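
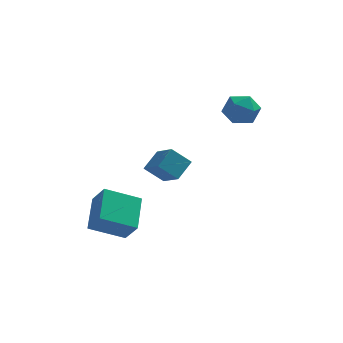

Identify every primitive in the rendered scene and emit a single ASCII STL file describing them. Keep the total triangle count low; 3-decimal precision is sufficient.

solid 
facet normal -0.466 0.462 -0.755
outer loop
vertex -3.221 -1.864 -1.778
vertex -3.163 -0.382 -0.907
vertex -1.78 -1.521 -2.458
endloop
endfacet
facet normal -0.034 -0.862 -0.506
outer loop
vertex -1.257 -2.038 -1.613
vertex -3.221 -1.864 -1.778
vertex -1.78 -1.521 -2.458
endloop
endfacet
facet normal -0.466 0.461 -0.755
outer loop
vertex -1.78 -1.521 -2.458
vertex -3.163 -0.382 -0.907
vertex -1.722 -0.039 -1.588
endloop
endfacet
facet normal 0.884 0.211 -0.418
outer loop
vertex -1.722 -0.039 -1.588
vertex -1.257 -2.038 -1.613
vertex -1.78 -1.521 -2.458
endloop
endfacet
facet normal -0.884 -0.211 0.418
outer loop
vertex -3.221 -1.864 -1.778
vertex -2.64 -0.899 -0.062
vertex -3.163 -0.382 -0.907
endloop
endfacet
facet normal -0.034 -0.862 -0.506
outer loop
vertex -2.698 -2.381 -0.932
vertex -3.221 -1.864 -1.778
vertex -1.257 -2.038 -1.613
endloop
endfacet
facet normal -0.884 -0.211 0.418
outer loop
vertex -2.698 -2.381 -0.932
vertex -2.64 -0.899 -0.062
vertex -3.221 -1.864 -1.778
endloop
endfacet
facet normal 0.034 0.862 0.506
outer loop
vertex -3.163 -0.382 -0.907
vertex -2.64 -0.899 -0.062
vertex -1.722 -0.039 -1.588
endloop
endfacet
facet normal 0.884 0.211 -0.418
outer loop
vertex -1.199 -0.556 -0.742
vertex -1.257 -2.038 -1.613
vertex -1.722 -0.039 -1.588
endloop
endfacet
facet normal 0.034 0.862 0.506
outer loop
vertex -1.722 -0.039 -1.588
vertex -2.64 -0.899 -0.062
vertex -1.199 -0.556 -0.742
endloop
endfacet
facet normal 0.466 -0.462 0.754
outer loop
vertex -1.199 -0.556 -0.742
vertex -2.698 -2.381 -0.932
vertex -1.257 -2.038 -1.613
endloop
endfacet
facet normal 0.466 -0.461 0.755
outer loop
vertex -2.64 -0.899 -0.062
vertex -2.698 -2.381 -0.932
vertex -1.199 -0.556 -0.742
endloop
endfacet
facet normal -0.501 0.730 -0.466
outer loop
vertex -1.044 -1.59 1.443
vertex -0.565 -0.882 2.037
vertex -0.281 -1.515 0.74
endloop
endfacet
facet normal -0.460 -0.680 -0.571
outer loop
vertex 0.325 -2.398 1.303
vertex -1.044 -1.59 1.443
vertex -0.281 -1.515 0.74
endloop
endfacet
facet normal -0.501 0.730 -0.466
outer loop
vertex -0.281 -1.515 0.74
vertex -0.565 -0.882 2.037
vertex 0.197 -0.808 1.334
endloop
endfacet
facet normal 0.733 0.072 -0.676
outer loop
vertex 0.197 -0.808 1.334
vertex 0.325 -2.398 1.303
vertex -0.281 -1.515 0.74
endloop
endfacet
facet normal -0.733 -0.072 0.676
outer loop
vertex -1.044 -1.59 1.443
vertex 0.041 -1.765 2.6
vertex -0.565 -0.882 2.037
endloop
endfacet
facet normal -0.460 -0.681 -0.570
outer loop
vertex -0.437 -2.472 2.006
vertex -1.044 -1.59 1.443
vertex 0.325 -2.398 1.303
endloop
endfacet
facet normal -0.733 -0.073 0.676
outer loop
vertex -0.437 -2.472 2.006
vertex 0.041 -1.765 2.6
vertex -1.044 -1.59 1.443
endloop
endfacet
facet normal 0.460 0.680 0.571
outer loop
vertex -0.565 -0.882 2.037
vertex 0.041 -1.765 2.6
vertex 0.197 -0.808 1.334
endloop
endfacet
facet normal 0.733 0.072 -0.677
outer loop
vertex 0.804 -1.69 1.897
vertex 0.325 -2.398 1.303
vertex 0.197 -0.808 1.334
endloop
endfacet
facet normal 0.459 0.681 0.571
outer loop
vertex 0.197 -0.808 1.334
vertex 0.041 -1.765 2.6
vertex 0.804 -1.69 1.897
endloop
endfacet
facet normal 0.501 -0.730 0.466
outer loop
vertex 0.804 -1.69 1.897
vertex -0.437 -2.472 2.006
vertex 0.325 -2.398 1.303
endloop
endfacet
facet normal 0.501 -0.730 0.466
outer loop
vertex 0.041 -1.765 2.6
vertex -0.437 -2.472 2.006
vertex 0.804 -1.69 1.897
endloop
endfacet
facet normal -0.912 0.363 0.190
outer loop
vertex 2.105 3.146 2.689
vertex 1.823 2.349 2.86
vertex 2.149 2.836 3.493
endloop
endfacet
facet normal -0.408 0.844 0.348
outer loop
vertex 2.105 3.146 2.689
vertex 2.149 2.836 3.493
vertex 2.808 3.288 3.168
endloop
endfacet
facet normal -0.030 0.969 -0.244
outer loop
vertex 2.105 3.146 2.689
vertex 2.808 3.288 3.168
vertex 2.888 3.081 2.335
endloop
endfacet
facet normal -0.300 0.566 -0.768
outer loop
vertex 2.105 3.146 2.689
vertex 2.888 3.081 2.335
vertex 2.28 2.501 2.145
endloop
endfacet
facet normal -0.845 0.192 -0.499
outer loop
vertex 2.105 3.146 2.689
vertex 2.28 2.501 2.145
vertex 1.823 2.349 2.86
endloop
endfacet
facet normal 0.030 0.554 0.832
outer loop
vertex 2.808 3.288 3.168
vertex 2.149 2.836 3.493
vertex 2.96 2.579 3.635
endloop
endfacet
facet normal -0.786 -0.224 0.577
outer loop
vertex 2.149 2.836 3.493
vertex 1.823 2.349 2.86
vertex 2.352 1.999 3.445
endloop
endfacet
facet normal -0.677 -0.500 -0.539
outer loop
vertex 1.823 2.349 2.86
vertex 2.28 2.501 2.145
vertex 2.432 1.792 2.612
endloop
endfacet
facet normal 0.204 0.105 -0.973
outer loop
vertex 2.28 2.501 2.145
vertex 2.888 3.081 2.335
vertex 3.091 2.244 2.287
endloop
endfacet
facet normal 0.641 0.757 -0.127
outer loop
vertex 2.888 3.081 2.335
vertex 2.808 3.288 3.168
vertex 3.417 2.731 2.92
endloop
endfacet
facet normal 0.300 -0.566 0.768
outer loop
vertex 3.135 1.934 3.091
vertex 2.96 2.579 3.635
vertex 2.352 1.999 3.445
endloop
endfacet
facet normal 0.030 -0.969 0.244
outer loop
vertex 3.135 1.934 3.091
vertex 2.352 1.999 3.445
vertex 2.432 1.792 2.612
endloop
endfacet
facet normal 0.408 -0.844 -0.348
outer loop
vertex 3.135 1.934 3.091
vertex 2.432 1.792 2.612
vertex 3.091 2.244 2.287
endloop
endfacet
facet normal 0.912 -0.363 -0.190
outer loop
vertex 3.135 1.934 3.091
vertex 3.091 2.244 2.287
vertex 3.417 2.731 2.92
endloop
endfacet
facet normal 0.845 -0.192 0.499
outer loop
vertex 3.135 1.934 3.091
vertex 3.417 2.731 2.92
vertex 2.96 2.579 3.635
endloop
endfacet
facet normal -0.204 -0.105 0.973
outer loop
vertex 2.352 1.999 3.445
vertex 2.96 2.579 3.635
vertex 2.149 2.836 3.493
endloop
endfacet
facet normal -0.641 -0.757 0.127
outer loop
vertex 2.432 1.792 2.612
vertex 2.352 1.999 3.445
vertex 1.823 2.349 2.86
endloop
endfacet
facet normal -0.030 -0.554 -0.832
outer loop
vertex 3.091 2.244 2.287
vertex 2.432 1.792 2.612
vertex 2.28 2.501 2.145
endloop
endfacet
facet normal 0.786 0.224 -0.577
outer loop
vertex 3.417 2.731 2.92
vertex 3.091 2.244 2.287
vertex 2.888 3.081 2.335
endloop
endfacet
facet normal 0.677 0.500 0.539
outer loop
vertex 2.96 2.579 3.635
vertex 3.417 2.731 2.92
vertex 2.808 3.288 3.168
endloop
endfacet

endsolid


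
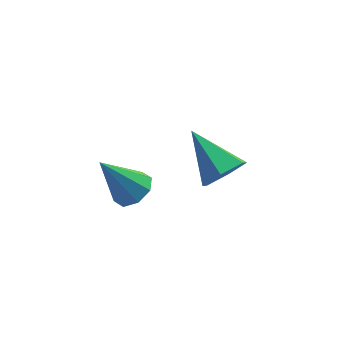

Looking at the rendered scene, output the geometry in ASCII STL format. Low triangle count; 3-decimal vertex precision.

solid 
facet normal 0.434 -0.745 -0.506
outer loop
vertex 1.213 2.506 -1.948
vertex 0.358 2.053 -2.014
vertex 0.629 2.679 -2.703
endloop
endfacet
facet normal 0.463 0.872 -0.158
outer loop
vertex 1.213 2.506 -1.948
vertex 0.629 2.679 -2.703
vertex -0.558 3.627 -0.946
endloop
endfacet
facet normal 0.434 -0.745 -0.506
outer loop
vertex 0.629 2.679 -2.703
vertex 0.358 2.053 -2.014
vertex -0.226 2.226 -2.769
endloop
endfacet
facet normal -0.333 0.717 -0.612
outer loop
vertex 0.629 2.679 -2.703
vertex -0.226 2.226 -2.769
vertex -0.558 3.627 -0.946
endloop
endfacet
facet normal 0.433 -0.746 -0.506
outer loop
vertex -0.226 2.226 -2.769
vertex 0.358 2.053 -2.014
vertex -0.498 1.601 -2.08
endloop
endfacet
facet normal -0.956 0.121 -0.267
outer loop
vertex -0.226 2.226 -2.769
vertex -0.498 1.601 -2.08
vertex -0.558 3.627 -0.946
endloop
endfacet
facet normal 0.433 -0.746 -0.505
outer loop
vertex -0.498 1.601 -2.08
vertex 0.358 2.053 -2.014
vertex 0.086 1.428 -1.324
endloop
endfacet
facet normal -0.784 -0.321 0.532
outer loop
vertex -0.498 1.601 -2.08
vertex 0.086 1.428 -1.324
vertex -0.558 3.627 -0.946
endloop
endfacet
facet normal 0.434 -0.746 -0.505
outer loop
vertex 0.086 1.428 -1.324
vertex 0.358 2.053 -2.014
vertex 0.941 1.88 -1.258
endloop
endfacet
facet normal 0.012 -0.166 0.986
outer loop
vertex 0.086 1.428 -1.324
vertex 0.941 1.88 -1.258
vertex -0.558 3.627 -0.946
endloop
endfacet
facet normal 0.434 -0.746 -0.505
outer loop
vertex 0.941 1.88 -1.258
vertex 0.358 2.053 -2.014
vertex 1.213 2.506 -1.948
endloop
endfacet
facet normal 0.635 0.431 0.641
outer loop
vertex 0.941 1.88 -1.258
vertex 1.213 2.506 -1.948
vertex -0.558 3.627 -0.946
endloop
endfacet
facet normal 0.546 -0.039 -0.837
outer loop
vertex -2.634 -1.076 1.661
vertex -3.266 -1.188 1.254
vertex -2.874 -0.578 1.481
endloop
endfacet
facet normal 0.492 0.496 0.716
outer loop
vertex -2.634 -1.076 1.661
vertex -2.874 -0.578 1.481
vertex -4.294 -1.112 2.826
endloop
endfacet
facet normal 0.547 -0.041 -0.836
outer loop
vertex -2.874 -0.578 1.481
vertex -3.266 -1.188 1.254
vertex -3.343 -0.437 1.167
endloop
endfacet
facet normal 0.019 0.922 0.386
outer loop
vertex -2.874 -0.578 1.481
vertex -3.343 -0.437 1.167
vertex -4.294 -1.112 2.826
endloop
endfacet
facet normal 0.547 -0.041 -0.836
outer loop
vertex -3.343 -0.437 1.167
vertex -3.266 -1.188 1.254
vertex -3.767 -0.736 0.904
endloop
endfacet
facet normal -0.577 0.817 0.002
outer loop
vertex -3.343 -0.437 1.167
vertex -3.767 -0.736 0.904
vertex -4.294 -1.112 2.826
endloop
endfacet
facet normal 0.547 -0.041 -0.836
outer loop
vertex -3.767 -0.736 0.904
vertex -3.266 -1.188 1.254
vertex -3.898 -1.3 0.846
endloop
endfacet
facet normal -0.947 0.242 -0.212
outer loop
vertex -3.767 -0.736 0.904
vertex -3.898 -1.3 0.846
vertex -4.294 -1.112 2.826
endloop
endfacet
facet normal 0.547 -0.040 -0.836
outer loop
vertex -3.898 -1.3 0.846
vertex -3.266 -1.188 1.254
vertex -3.658 -1.799 1.027
endloop
endfacet
facet normal -0.874 -0.468 -0.130
outer loop
vertex -3.898 -1.3 0.846
vertex -3.658 -1.799 1.027
vertex -4.294 -1.112 2.826
endloop
endfacet
facet normal 0.547 -0.041 -0.836
outer loop
vertex -3.658 -1.799 1.027
vertex -3.266 -1.188 1.254
vertex -3.189 -1.939 1.341
endloop
endfacet
facet normal -0.401 -0.894 0.200
outer loop
vertex -3.658 -1.799 1.027
vertex -3.189 -1.939 1.341
vertex -4.294 -1.112 2.826
endloop
endfacet
facet normal 0.547 -0.041 -0.836
outer loop
vertex -3.189 -1.939 1.341
vertex -3.266 -1.188 1.254
vertex -2.765 -1.64 1.604
endloop
endfacet
facet normal 0.194 -0.789 0.584
outer loop
vertex -3.189 -1.939 1.341
vertex -2.765 -1.64 1.604
vertex -4.294 -1.112 2.826
endloop
endfacet
facet normal 0.546 -0.042 -0.837
outer loop
vertex -2.765 -1.64 1.604
vertex -3.266 -1.188 1.254
vertex -2.634 -1.076 1.661
endloop
endfacet
facet normal 0.565 -0.212 0.798
outer loop
vertex -2.765 -1.64 1.604
vertex -2.634 -1.076 1.661
vertex -4.294 -1.112 2.826
endloop
endfacet

endsolid


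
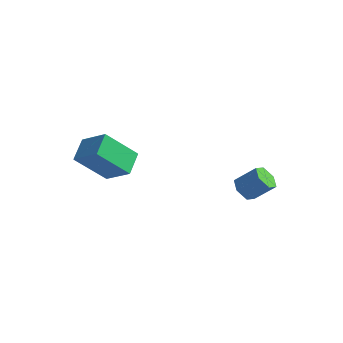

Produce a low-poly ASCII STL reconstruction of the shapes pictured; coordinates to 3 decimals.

solid 
facet normal -0.672 -0.289 -0.682
outer loop
vertex 3.995 1.887 -0.295
vertex 3.5 1.793 0.233
vertex 3.56 2.44 -0.1
endloop
endfacet
facet normal 0.440 0.586 -0.681
outer loop
vertex 3.995 1.887 -0.295
vertex 3.56 2.44 -0.1
vertex 4.916 2.282 0.64
endloop
endfacet
facet normal 0.440 0.587 -0.680
outer loop
vertex 4.916 2.282 0.64
vertex 3.56 2.44 -0.1
vertex 4.481 2.834 0.835
endloop
endfacet
facet normal 0.671 0.287 0.683
outer loop
vertex 4.916 2.282 0.64
vertex 4.481 2.834 0.835
vertex 4.42 2.187 1.167
endloop
endfacet
facet normal -0.672 -0.289 -0.682
outer loop
vertex 3.56 2.44 -0.1
vertex 3.5 1.793 0.233
vertex 3.065 2.345 0.428
endloop
endfacet
facet normal -0.297 0.949 -0.108
outer loop
vertex 3.56 2.44 -0.1
vertex 3.065 2.345 0.428
vertex 4.481 2.834 0.835
endloop
endfacet
facet normal -0.296 0.949 -0.109
outer loop
vertex 4.481 2.834 0.835
vertex 3.065 2.345 0.428
vertex 3.985 2.74 1.363
endloop
endfacet
facet normal 0.672 0.287 0.683
outer loop
vertex 4.481 2.834 0.835
vertex 3.985 2.74 1.363
vertex 4.42 2.187 1.167
endloop
endfacet
facet normal -0.671 -0.287 -0.683
outer loop
vertex 3.065 2.345 0.428
vertex 3.5 1.793 0.233
vertex 3.004 1.698 0.76
endloop
endfacet
facet normal -0.736 0.363 0.571
outer loop
vertex 3.065 2.345 0.428
vertex 3.004 1.698 0.76
vertex 3.985 2.74 1.363
endloop
endfacet
facet normal -0.736 0.362 0.572
outer loop
vertex 3.985 2.74 1.363
vertex 3.004 1.698 0.76
vertex 3.925 2.093 1.695
endloop
endfacet
facet normal 0.673 0.287 0.682
outer loop
vertex 3.985 2.74 1.363
vertex 3.925 2.093 1.695
vertex 4.42 2.187 1.167
endloop
endfacet
facet normal -0.671 -0.287 -0.683
outer loop
vertex 3.004 1.698 0.76
vertex 3.5 1.793 0.233
vertex 3.439 1.146 0.565
endloop
endfacet
facet normal -0.439 -0.587 0.680
outer loop
vertex 3.004 1.698 0.76
vertex 3.439 1.146 0.565
vertex 3.925 2.093 1.695
endloop
endfacet
facet normal -0.440 -0.586 0.680
outer loop
vertex 3.925 2.093 1.695
vertex 3.439 1.146 0.565
vertex 4.36 1.54 1.5
endloop
endfacet
facet normal 0.672 0.289 0.682
outer loop
vertex 3.925 2.093 1.695
vertex 4.36 1.54 1.5
vertex 4.42 2.187 1.167
endloop
endfacet
facet normal -0.672 -0.287 -0.683
outer loop
vertex 3.439 1.146 0.565
vertex 3.5 1.793 0.233
vertex 3.935 1.24 0.037
endloop
endfacet
facet normal 0.296 -0.949 0.109
outer loop
vertex 3.439 1.146 0.565
vertex 3.935 1.24 0.037
vertex 4.36 1.54 1.5
endloop
endfacet
facet normal 0.297 -0.949 0.108
outer loop
vertex 4.36 1.54 1.5
vertex 3.935 1.24 0.037
vertex 4.855 1.635 0.972
endloop
endfacet
facet normal 0.672 0.289 0.682
outer loop
vertex 4.36 1.54 1.5
vertex 4.855 1.635 0.972
vertex 4.42 2.187 1.167
endloop
endfacet
facet normal -0.673 -0.287 -0.682
outer loop
vertex 3.935 1.24 0.037
vertex 3.5 1.793 0.233
vertex 3.995 1.887 -0.295
endloop
endfacet
facet normal 0.736 -0.362 -0.572
outer loop
vertex 3.935 1.24 0.037
vertex 3.995 1.887 -0.295
vertex 4.855 1.635 0.972
endloop
endfacet
facet normal 0.736 -0.363 -0.572
outer loop
vertex 4.855 1.635 0.972
vertex 3.995 1.887 -0.295
vertex 4.916 2.282 0.64
endloop
endfacet
facet normal 0.671 0.287 0.683
outer loop
vertex 4.855 1.635 0.972
vertex 4.916 2.282 0.64
vertex 4.42 2.187 1.167
endloop
endfacet
facet normal -0.826 0.074 -0.559
outer loop
vertex -2.487 -3.413 3.4
vertex -2.755 -2.244 3.952
vertex -1.367 -2.437 1.874
endloop
endfacet
facet normal 0.203 -0.886 -0.418
outer loop
vertex -0.045 -2.556 2.768
vertex -2.487 -3.413 3.4
vertex -1.367 -2.437 1.874
endloop
endfacet
facet normal -0.826 0.075 -0.559
outer loop
vertex -1.367 -2.437 1.874
vertex -2.755 -2.244 3.952
vertex -1.634 -1.268 2.426
endloop
endfacet
facet normal 0.526 0.458 -0.717
outer loop
vertex -1.634 -1.268 2.426
vertex -0.045 -2.556 2.768
vertex -1.367 -2.437 1.874
endloop
endfacet
facet normal -0.526 -0.459 0.716
outer loop
vertex -2.487 -3.413 3.4
vertex -1.433 -2.363 4.846
vertex -2.755 -2.244 3.952
endloop
endfacet
facet normal 0.203 -0.886 -0.418
outer loop
vertex -1.166 -3.532 4.294
vertex -2.487 -3.413 3.4
vertex -0.045 -2.556 2.768
endloop
endfacet
facet normal -0.526 -0.458 0.716
outer loop
vertex -1.166 -3.532 4.294
vertex -1.433 -2.363 4.846
vertex -2.487 -3.413 3.4
endloop
endfacet
facet normal -0.203 0.886 0.418
outer loop
vertex -2.755 -2.244 3.952
vertex -1.433 -2.363 4.846
vertex -1.634 -1.268 2.426
endloop
endfacet
facet normal 0.526 0.459 -0.716
outer loop
vertex -0.313 -1.387 3.32
vertex -0.045 -2.556 2.768
vertex -1.634 -1.268 2.426
endloop
endfacet
facet normal -0.203 0.886 0.418
outer loop
vertex -1.634 -1.268 2.426
vertex -1.433 -2.363 4.846
vertex -0.313 -1.387 3.32
endloop
endfacet
facet normal 0.826 -0.075 0.559
outer loop
vertex -0.313 -1.387 3.32
vertex -1.166 -3.532 4.294
vertex -0.045 -2.556 2.768
endloop
endfacet
facet normal 0.826 -0.075 0.558
outer loop
vertex -1.433 -2.363 4.846
vertex -1.166 -3.532 4.294
vertex -0.313 -1.387 3.32
endloop
endfacet

endsolid


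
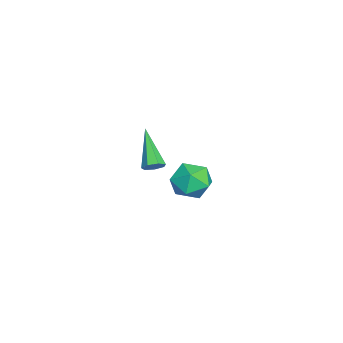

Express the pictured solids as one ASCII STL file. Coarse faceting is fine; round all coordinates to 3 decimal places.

solid 
facet normal -0.015 0.975 0.223
outer loop
vertex 2.956 3.92 1.808
vertex 3.095 3.718 2.7
vertex 3.817 3.857 2.14
endloop
endfacet
facet normal 0.232 0.869 -0.438
outer loop
vertex 2.956 3.92 1.808
vertex 3.817 3.857 2.14
vertex 3.612 3.495 1.313
endloop
endfacet
facet normal -0.271 0.523 -0.808
outer loop
vertex 2.956 3.92 1.808
vertex 3.612 3.495 1.313
vertex 2.763 3.132 1.363
endloop
endfacet
facet normal -0.829 0.415 -0.376
outer loop
vertex 2.956 3.92 1.808
vertex 2.763 3.132 1.363
vertex 2.443 3.269 2.22
endloop
endfacet
facet normal -0.671 0.694 0.262
outer loop
vertex 2.956 3.92 1.808
vertex 2.443 3.269 2.22
vertex 3.095 3.718 2.7
endloop
endfacet
facet normal 0.804 0.445 -0.394
outer loop
vertex 3.612 3.495 1.313
vertex 3.817 3.857 2.14
vertex 4.157 3.031 1.9
endloop
endfacet
facet normal 0.405 0.616 0.675
outer loop
vertex 3.817 3.857 2.14
vertex 3.095 3.718 2.7
vertex 3.837 3.168 2.757
endloop
endfacet
facet normal -0.655 0.163 0.737
outer loop
vertex 3.095 3.718 2.7
vertex 2.443 3.269 2.22
vertex 2.988 2.805 2.807
endloop
endfacet
facet normal -0.911 -0.290 -0.294
outer loop
vertex 2.443 3.269 2.22
vertex 2.763 3.132 1.363
vertex 2.783 2.443 1.98
endloop
endfacet
facet normal -0.009 -0.115 -0.993
outer loop
vertex 2.763 3.132 1.363
vertex 3.612 3.495 1.313
vertex 3.505 2.582 1.42
endloop
endfacet
facet normal 0.829 -0.415 0.376
outer loop
vertex 3.644 2.38 2.312
vertex 4.157 3.031 1.9
vertex 3.837 3.168 2.757
endloop
endfacet
facet normal 0.271 -0.523 0.808
outer loop
vertex 3.644 2.38 2.312
vertex 3.837 3.168 2.757
vertex 2.988 2.805 2.807
endloop
endfacet
facet normal -0.232 -0.869 0.438
outer loop
vertex 3.644 2.38 2.312
vertex 2.988 2.805 2.807
vertex 2.783 2.443 1.98
endloop
endfacet
facet normal 0.015 -0.975 -0.223
outer loop
vertex 3.644 2.38 2.312
vertex 2.783 2.443 1.98
vertex 3.505 2.582 1.42
endloop
endfacet
facet normal 0.671 -0.694 -0.262
outer loop
vertex 3.644 2.38 2.312
vertex 3.505 2.582 1.42
vertex 4.157 3.031 1.9
endloop
endfacet
facet normal 0.911 0.290 0.294
outer loop
vertex 3.837 3.168 2.757
vertex 4.157 3.031 1.9
vertex 3.817 3.857 2.14
endloop
endfacet
facet normal 0.009 0.115 0.993
outer loop
vertex 2.988 2.805 2.807
vertex 3.837 3.168 2.757
vertex 3.095 3.718 2.7
endloop
endfacet
facet normal -0.804 -0.445 0.394
outer loop
vertex 2.783 2.443 1.98
vertex 2.988 2.805 2.807
vertex 2.443 3.269 2.22
endloop
endfacet
facet normal -0.405 -0.616 -0.675
outer loop
vertex 3.505 2.582 1.42
vertex 2.783 2.443 1.98
vertex 2.763 3.132 1.363
endloop
endfacet
facet normal 0.655 -0.163 -0.737
outer loop
vertex 4.157 3.031 1.9
vertex 3.505 2.582 1.42
vertex 3.612 3.495 1.313
endloop
endfacet
facet normal 0.728 0.242 -0.642
outer loop
vertex -0.631 1.538 0.271
vertex -0.895 1.324 -0.109
vertex -0.909 1.806 0.057
endloop
endfacet
facet normal 0.105 0.685 0.721
outer loop
vertex -0.631 1.538 0.271
vertex -0.909 1.806 0.057
vertex -2.365 0.836 1.189
endloop
endfacet
facet normal 0.726 0.243 -0.643
outer loop
vertex -0.909 1.806 0.057
vertex -0.895 1.324 -0.109
vertex -1.178 1.712 -0.282
endloop
endfacet
facet normal -0.474 0.870 0.135
outer loop
vertex -0.909 1.806 0.057
vertex -1.178 1.712 -0.282
vertex -2.365 0.836 1.189
endloop
endfacet
facet normal 0.727 0.244 -0.642
outer loop
vertex -1.178 1.712 -0.282
vertex -0.895 1.324 -0.109
vertex -1.233 1.326 -0.491
endloop
endfacet
facet normal -0.819 0.359 -0.447
outer loop
vertex -1.178 1.712 -0.282
vertex -1.233 1.326 -0.491
vertex -2.365 0.836 1.189
endloop
endfacet
facet normal 0.728 0.241 -0.642
outer loop
vertex -1.233 1.326 -0.491
vertex -0.895 1.324 -0.109
vertex -1.034 0.938 -0.411
endloop
endfacet
facet normal -0.667 -0.463 -0.584
outer loop
vertex -1.233 1.326 -0.491
vertex -1.034 0.938 -0.411
vertex -2.365 0.836 1.189
endloop
endfacet
facet normal 0.728 0.240 -0.642
outer loop
vertex -1.034 0.938 -0.411
vertex -0.895 1.324 -0.109
vertex -0.731 0.841 -0.104
endloop
endfacet
facet normal -0.135 -0.975 -0.175
outer loop
vertex -1.034 0.938 -0.411
vertex -0.731 0.841 -0.104
vertex -2.365 0.836 1.189
endloop
endfacet
facet normal 0.728 0.240 -0.642
outer loop
vertex -0.731 0.841 -0.104
vertex -0.895 1.324 -0.109
vertex -0.551 1.108 0.2
endloop
endfacet
facet normal 0.378 -0.795 0.474
outer loop
vertex -0.731 0.841 -0.104
vertex -0.551 1.108 0.2
vertex -2.365 0.836 1.189
endloop
endfacet
facet normal 0.728 0.241 -0.642
outer loop
vertex -0.551 1.108 0.2
vertex -0.895 1.324 -0.109
vertex -0.631 1.538 0.271
endloop
endfacet
facet normal 0.484 -0.054 0.873
outer loop
vertex -0.551 1.108 0.2
vertex -0.631 1.538 0.271
vertex -2.365 0.836 1.189
endloop
endfacet

endsolid


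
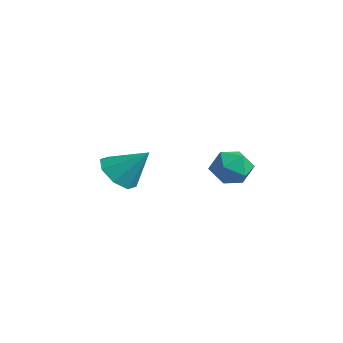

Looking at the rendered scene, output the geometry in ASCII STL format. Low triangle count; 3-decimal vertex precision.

solid 
facet normal -0.771 -0.490 0.406
outer loop
vertex -2.314 2.99 1.553
vertex -1.914 2.27 1.443
vertex -1.814 2.697 2.149
endloop
endfacet
facet normal -0.714 0.166 0.680
outer loop
vertex -2.314 2.99 1.553
vertex -1.814 2.697 2.149
vertex -1.806 3.506 1.96
endloop
endfacet
facet normal -0.760 0.634 0.144
outer loop
vertex -2.314 2.99 1.553
vertex -1.806 3.506 1.96
vertex -1.901 3.579 1.138
endloop
endfacet
facet normal -0.846 0.267 -0.462
outer loop
vertex -2.314 2.99 1.553
vertex -1.901 3.579 1.138
vertex -1.968 2.815 0.819
endloop
endfacet
facet normal -0.853 -0.428 -0.300
outer loop
vertex -2.314 2.99 1.553
vertex -1.968 2.815 0.819
vertex -1.914 2.27 1.443
endloop
endfacet
facet normal -0.064 0.228 0.972
outer loop
vertex -1.806 3.506 1.96
vertex -1.814 2.697 2.149
vertex -1.092 3.105 2.101
endloop
endfacet
facet normal -0.158 -0.835 0.527
outer loop
vertex -1.814 2.697 2.149
vertex -1.914 2.27 1.443
vertex -1.159 2.341 1.782
endloop
endfacet
facet normal -0.290 -0.733 -0.615
outer loop
vertex -1.914 2.27 1.443
vertex -1.968 2.815 0.819
vertex -1.254 2.414 0.96
endloop
endfacet
facet normal -0.279 0.391 -0.877
outer loop
vertex -1.968 2.815 0.819
vertex -1.901 3.579 1.138
vertex -1.246 3.223 0.771
endloop
endfacet
facet normal -0.139 0.985 0.104
outer loop
vertex -1.901 3.579 1.138
vertex -1.806 3.506 1.96
vertex -1.146 3.65 1.477
endloop
endfacet
facet normal 0.846 -0.267 0.462
outer loop
vertex -0.746 2.93 1.367
vertex -1.092 3.105 2.101
vertex -1.159 2.341 1.782
endloop
endfacet
facet normal 0.760 -0.634 -0.144
outer loop
vertex -0.746 2.93 1.367
vertex -1.159 2.341 1.782
vertex -1.254 2.414 0.96
endloop
endfacet
facet normal 0.714 -0.166 -0.680
outer loop
vertex -0.746 2.93 1.367
vertex -1.254 2.414 0.96
vertex -1.246 3.223 0.771
endloop
endfacet
facet normal 0.771 0.490 -0.406
outer loop
vertex -0.746 2.93 1.367
vertex -1.246 3.223 0.771
vertex -1.146 3.65 1.477
endloop
endfacet
facet normal 0.853 0.428 0.300
outer loop
vertex -0.746 2.93 1.367
vertex -1.146 3.65 1.477
vertex -1.092 3.105 2.101
endloop
endfacet
facet normal 0.279 -0.391 0.877
outer loop
vertex -1.159 2.341 1.782
vertex -1.092 3.105 2.101
vertex -1.814 2.697 2.149
endloop
endfacet
facet normal 0.139 -0.985 -0.104
outer loop
vertex -1.254 2.414 0.96
vertex -1.159 2.341 1.782
vertex -1.914 2.27 1.443
endloop
endfacet
facet normal 0.064 -0.228 -0.972
outer loop
vertex -1.246 3.223 0.771
vertex -1.254 2.414 0.96
vertex -1.968 2.815 0.819
endloop
endfacet
facet normal 0.158 0.835 -0.527
outer loop
vertex -1.146 3.65 1.477
vertex -1.246 3.223 0.771
vertex -1.901 3.579 1.138
endloop
endfacet
facet normal 0.290 0.733 0.615
outer loop
vertex -1.092 3.105 2.101
vertex -1.146 3.65 1.477
vertex -1.806 3.506 1.96
endloop
endfacet
facet normal -0.527 -0.479 -0.703
outer loop
vertex -1.524 -1.281 1.618
vertex -2.224 -1.17 2.067
vertex -1.826 -0.733 1.471
endloop
endfacet
facet normal 0.873 0.410 -0.266
outer loop
vertex -1.524 -1.281 1.618
vertex -1.826 -0.733 1.471
vertex -1.456 -0.47 3.093
endloop
endfacet
facet normal -0.526 -0.479 -0.703
outer loop
vertex -1.826 -0.733 1.471
vertex -2.224 -1.17 2.067
vertex -2.362 -0.441 1.673
endloop
endfacet
facet normal 0.396 0.888 -0.234
outer loop
vertex -1.826 -0.733 1.471
vertex -2.362 -0.441 1.673
vertex -1.456 -0.47 3.093
endloop
endfacet
facet normal -0.527 -0.479 -0.702
outer loop
vertex -2.362 -0.441 1.673
vertex -2.224 -1.17 2.067
vertex -2.817 -0.576 2.107
endloop
endfacet
facet normal -0.168 0.977 0.127
outer loop
vertex -2.362 -0.441 1.673
vertex -2.817 -0.576 2.107
vertex -1.456 -0.47 3.093
endloop
endfacet
facet normal -0.527 -0.479 -0.703
outer loop
vertex -2.817 -0.576 2.107
vertex -2.224 -1.17 2.067
vertex -2.925 -1.059 2.517
endloop
endfacet
facet normal -0.489 0.625 0.608
outer loop
vertex -2.817 -0.576 2.107
vertex -2.925 -1.059 2.517
vertex -1.456 -0.47 3.093
endloop
endfacet
facet normal -0.527 -0.479 -0.702
outer loop
vertex -2.925 -1.059 2.517
vertex -2.224 -1.17 2.067
vertex -2.623 -1.607 2.664
endloop
endfacet
facet normal -0.378 0.040 0.925
outer loop
vertex -2.925 -1.059 2.517
vertex -2.623 -1.607 2.664
vertex -1.456 -0.47 3.093
endloop
endfacet
facet normal -0.527 -0.479 -0.702
outer loop
vertex -2.623 -1.607 2.664
vertex -2.224 -1.17 2.067
vertex -2.087 -1.899 2.461
endloop
endfacet
facet normal 0.099 -0.439 0.893
outer loop
vertex -2.623 -1.607 2.664
vertex -2.087 -1.899 2.461
vertex -1.456 -0.47 3.093
endloop
endfacet
facet normal -0.527 -0.479 -0.703
outer loop
vertex -2.087 -1.899 2.461
vertex -2.224 -1.17 2.067
vertex -1.632 -1.764 2.028
endloop
endfacet
facet normal 0.663 -0.528 0.532
outer loop
vertex -2.087 -1.899 2.461
vertex -1.632 -1.764 2.028
vertex -1.456 -0.47 3.093
endloop
endfacet
facet normal -0.527 -0.479 -0.703
outer loop
vertex -1.632 -1.764 2.028
vertex -2.224 -1.17 2.067
vertex -1.524 -1.281 1.618
endloop
endfacet
facet normal 0.983 -0.176 0.052
outer loop
vertex -1.632 -1.764 2.028
vertex -1.524 -1.281 1.618
vertex -1.456 -0.47 3.093
endloop
endfacet

endsolid


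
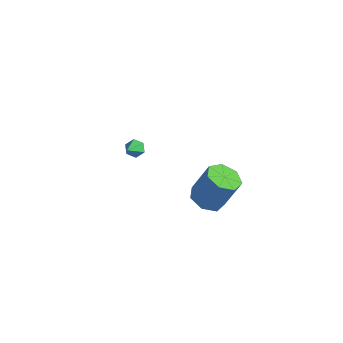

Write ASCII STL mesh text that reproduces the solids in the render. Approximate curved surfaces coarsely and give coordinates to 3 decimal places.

solid 
facet normal -0.285 -0.309 -0.908
outer loop
vertex 3.514 -1.767 2.125
vertex 2.887 -2.347 2.519
vertex 2.772 -1.453 2.251
endloop
endfacet
facet normal 0.302 0.870 -0.390
outer loop
vertex 3.514 -1.767 2.125
vertex 2.772 -1.453 2.251
vertex 4.06 -1.174 3.868
endloop
endfacet
facet normal 0.302 0.870 -0.391
outer loop
vertex 4.06 -1.174 3.868
vertex 2.772 -1.453 2.251
vertex 3.318 -0.86 3.993
endloop
endfacet
facet normal 0.284 0.309 0.908
outer loop
vertex 4.06 -1.174 3.868
vertex 3.318 -0.86 3.993
vertex 3.433 -1.753 4.261
endloop
endfacet
facet normal -0.284 -0.309 -0.908
outer loop
vertex 2.772 -1.453 2.251
vertex 2.887 -2.347 2.519
vertex 2.116 -1.812 2.578
endloop
endfacet
facet normal -0.523 0.843 -0.123
outer loop
vertex 2.772 -1.453 2.251
vertex 2.116 -1.812 2.578
vertex 3.318 -0.86 3.993
endloop
endfacet
facet normal -0.523 0.843 -0.123
outer loop
vertex 3.318 -0.86 3.993
vertex 2.116 -1.812 2.578
vertex 2.662 -1.219 4.321
endloop
endfacet
facet normal 0.285 0.309 0.907
outer loop
vertex 3.318 -0.86 3.993
vertex 2.662 -1.219 4.321
vertex 3.433 -1.753 4.261
endloop
endfacet
facet normal -0.284 -0.309 -0.907
outer loop
vertex 2.116 -1.812 2.578
vertex 2.887 -2.347 2.519
vertex 2.041 -2.573 2.861
endloop
endfacet
facet normal -0.954 0.182 0.237
outer loop
vertex 2.116 -1.812 2.578
vertex 2.041 -2.573 2.861
vertex 2.662 -1.219 4.321
endloop
endfacet
facet normal -0.954 0.182 0.237
outer loop
vertex 2.662 -1.219 4.321
vertex 2.041 -2.573 2.861
vertex 2.587 -1.98 4.603
endloop
endfacet
facet normal 0.284 0.308 0.908
outer loop
vertex 2.662 -1.219 4.321
vertex 2.587 -1.98 4.603
vertex 3.433 -1.753 4.261
endloop
endfacet
facet normal -0.284 -0.309 -0.908
outer loop
vertex 2.041 -2.573 2.861
vertex 2.887 -2.347 2.519
vertex 2.603 -3.164 2.886
endloop
endfacet
facet normal -0.667 -0.616 0.419
outer loop
vertex 2.041 -2.573 2.861
vertex 2.603 -3.164 2.886
vertex 2.587 -1.98 4.603
endloop
endfacet
facet normal -0.667 -0.616 0.419
outer loop
vertex 2.587 -1.98 4.603
vertex 2.603 -3.164 2.886
vertex 3.149 -2.571 4.628
endloop
endfacet
facet normal 0.284 0.309 0.908
outer loop
vertex 2.587 -1.98 4.603
vertex 3.149 -2.571 4.628
vertex 3.433 -1.753 4.261
endloop
endfacet
facet normal -0.284 -0.309 -0.908
outer loop
vertex 2.603 -3.164 2.886
vertex 2.887 -2.347 2.519
vertex 3.379 -3.139 2.635
endloop
endfacet
facet normal 0.123 -0.951 0.285
outer loop
vertex 2.603 -3.164 2.886
vertex 3.379 -3.139 2.635
vertex 3.149 -2.571 4.628
endloop
endfacet
facet normal 0.123 -0.951 0.285
outer loop
vertex 3.149 -2.571 4.628
vertex 3.379 -3.139 2.635
vertex 3.925 -2.546 4.377
endloop
endfacet
facet normal 0.284 0.309 0.908
outer loop
vertex 3.149 -2.571 4.628
vertex 3.925 -2.546 4.377
vertex 3.433 -1.753 4.261
endloop
endfacet
facet normal -0.285 -0.310 -0.907
outer loop
vertex 3.379 -3.139 2.635
vertex 2.887 -2.347 2.519
vertex 3.784 -2.518 2.296
endloop
endfacet
facet normal 0.820 -0.569 -0.063
outer loop
vertex 3.379 -3.139 2.635
vertex 3.784 -2.518 2.296
vertex 3.925 -2.546 4.377
endloop
endfacet
facet normal 0.820 -0.568 -0.063
outer loop
vertex 3.925 -2.546 4.377
vertex 3.784 -2.518 2.296
vertex 4.33 -1.924 4.039
endloop
endfacet
facet normal 0.284 0.309 0.908
outer loop
vertex 3.925 -2.546 4.377
vertex 4.33 -1.924 4.039
vertex 3.433 -1.753 4.261
endloop
endfacet
facet normal -0.285 -0.309 -0.908
outer loop
vertex 3.784 -2.518 2.296
vertex 2.887 -2.347 2.519
vertex 3.514 -1.767 2.125
endloop
endfacet
facet normal 0.900 0.241 -0.364
outer loop
vertex 3.784 -2.518 2.296
vertex 3.514 -1.767 2.125
vertex 4.33 -1.924 4.039
endloop
endfacet
facet normal 0.900 0.241 -0.364
outer loop
vertex 4.33 -1.924 4.039
vertex 3.514 -1.767 2.125
vertex 4.06 -1.174 3.868
endloop
endfacet
facet normal 0.284 0.309 0.908
outer loop
vertex 4.33 -1.924 4.039
vertex 4.06 -1.174 3.868
vertex 3.433 -1.753 4.261
endloop
endfacet
facet normal -0.383 0.679 -0.626
outer loop
vertex -3.028 -1.842 0.84
vertex -3.346 -1.648 1.245
vertex -2.843 -1.438 1.165
endloop
endfacet
facet normal 0.938 -0.206 -0.278
outer loop
vertex -3.028 -1.842 0.84
vertex -2.843 -1.438 1.165
vertex -2.814 -2.592 2.115
endloop
endfacet
facet normal -0.383 0.679 -0.626
outer loop
vertex -2.843 -1.438 1.165
vertex -3.346 -1.648 1.245
vertex -3.161 -1.244 1.57
endloop
endfacet
facet normal 0.806 0.388 0.447
outer loop
vertex -2.843 -1.438 1.165
vertex -3.161 -1.244 1.57
vertex -2.814 -2.592 2.115
endloop
endfacet
facet normal -0.384 0.679 -0.626
outer loop
vertex -3.161 -1.244 1.57
vertex -3.346 -1.648 1.245
vertex -3.663 -1.454 1.65
endloop
endfacet
facet normal -0.008 0.373 0.928
outer loop
vertex -3.161 -1.244 1.57
vertex -3.663 -1.454 1.65
vertex -2.814 -2.592 2.115
endloop
endfacet
facet normal -0.382 0.681 -0.625
outer loop
vertex -3.663 -1.454 1.65
vertex -3.346 -1.648 1.245
vertex -3.848 -1.857 1.324
endloop
endfacet
facet normal -0.691 -0.236 0.684
outer loop
vertex -3.663 -1.454 1.65
vertex -3.848 -1.857 1.324
vertex -2.814 -2.592 2.115
endloop
endfacet
facet normal -0.382 0.680 -0.627
outer loop
vertex -3.848 -1.857 1.324
vertex -3.346 -1.648 1.245
vertex -3.53 -2.051 0.92
endloop
endfacet
facet normal -0.558 -0.829 -0.041
outer loop
vertex -3.848 -1.857 1.324
vertex -3.53 -2.051 0.92
vertex -2.814 -2.592 2.115
endloop
endfacet
facet normal -0.383 0.680 -0.626
outer loop
vertex -3.53 -2.051 0.92
vertex -3.346 -1.648 1.245
vertex -3.028 -1.842 0.84
endloop
endfacet
facet normal 0.256 -0.814 -0.522
outer loop
vertex -3.53 -2.051 0.92
vertex -3.028 -1.842 0.84
vertex -2.814 -2.592 2.115
endloop
endfacet

endsolid


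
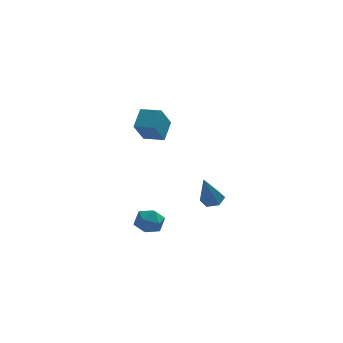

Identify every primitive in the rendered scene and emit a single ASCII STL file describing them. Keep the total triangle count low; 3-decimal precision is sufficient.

solid 
facet normal -0.297 -0.167 0.940
outer loop
vertex 0.57 -2.413 -2.95
vertex 0.74 -3.211 -3.038
vertex 1.317 -2.696 -2.764
endloop
endfacet
facet normal -0.031 0.491 0.870
outer loop
vertex 0.57 -2.413 -2.95
vertex 1.317 -2.696 -2.764
vertex 1.236 -1.987 -3.167
endloop
endfacet
facet normal -0.411 0.832 0.371
outer loop
vertex 0.57 -2.413 -2.95
vertex 1.236 -1.987 -3.167
vertex 0.609 -2.063 -3.691
endloop
endfacet
facet normal -0.913 0.385 0.134
outer loop
vertex 0.57 -2.413 -2.95
vertex 0.609 -2.063 -3.691
vertex 0.302 -2.819 -3.611
endloop
endfacet
facet normal -0.843 -0.233 0.485
outer loop
vertex 0.57 -2.413 -2.95
vertex 0.302 -2.819 -3.611
vertex 0.74 -3.211 -3.038
endloop
endfacet
facet normal 0.640 0.434 0.634
outer loop
vertex 1.236 -1.987 -3.167
vertex 1.317 -2.696 -2.764
vertex 1.818 -2.521 -3.389
endloop
endfacet
facet normal 0.209 -0.631 0.747
outer loop
vertex 1.317 -2.696 -2.764
vertex 0.74 -3.211 -3.038
vertex 1.511 -3.277 -3.309
endloop
endfacet
facet normal -0.674 -0.739 0.010
outer loop
vertex 0.74 -3.211 -3.038
vertex 0.302 -2.819 -3.611
vertex 0.884 -3.353 -3.833
endloop
endfacet
facet normal -0.788 0.261 -0.558
outer loop
vertex 0.302 -2.819 -3.611
vertex 0.609 -2.063 -3.691
vertex 0.803 -2.644 -4.236
endloop
endfacet
facet normal 0.024 0.985 -0.172
outer loop
vertex 0.609 -2.063 -3.691
vertex 1.236 -1.987 -3.167
vertex 1.38 -2.129 -3.962
endloop
endfacet
facet normal 0.913 -0.385 -0.134
outer loop
vertex 1.55 -2.927 -4.05
vertex 1.818 -2.521 -3.389
vertex 1.511 -3.277 -3.309
endloop
endfacet
facet normal 0.411 -0.832 -0.371
outer loop
vertex 1.55 -2.927 -4.05
vertex 1.511 -3.277 -3.309
vertex 0.884 -3.353 -3.833
endloop
endfacet
facet normal 0.031 -0.491 -0.870
outer loop
vertex 1.55 -2.927 -4.05
vertex 0.884 -3.353 -3.833
vertex 0.803 -2.644 -4.236
endloop
endfacet
facet normal 0.297 0.167 -0.940
outer loop
vertex 1.55 -2.927 -4.05
vertex 0.803 -2.644 -4.236
vertex 1.38 -2.129 -3.962
endloop
endfacet
facet normal 0.843 0.233 -0.485
outer loop
vertex 1.55 -2.927 -4.05
vertex 1.38 -2.129 -3.962
vertex 1.818 -2.521 -3.389
endloop
endfacet
facet normal 0.788 -0.261 0.558
outer loop
vertex 1.511 -3.277 -3.309
vertex 1.818 -2.521 -3.389
vertex 1.317 -2.696 -2.764
endloop
endfacet
facet normal -0.024 -0.985 0.172
outer loop
vertex 0.884 -3.353 -3.833
vertex 1.511 -3.277 -3.309
vertex 0.74 -3.211 -3.038
endloop
endfacet
facet normal -0.640 -0.434 -0.634
outer loop
vertex 0.803 -2.644 -4.236
vertex 0.884 -3.353 -3.833
vertex 0.302 -2.819 -3.611
endloop
endfacet
facet normal -0.209 0.631 -0.747
outer loop
vertex 1.38 -2.129 -3.962
vertex 0.803 -2.644 -4.236
vertex 0.609 -2.063 -3.691
endloop
endfacet
facet normal 0.674 0.739 -0.010
outer loop
vertex 1.818 -2.521 -3.389
vertex 1.38 -2.129 -3.962
vertex 1.236 -1.987 -3.167
endloop
endfacet
facet normal -0.329 -0.478 0.814
outer loop
vertex 1.938 3.683 0.758
vertex 0.888 4.182 0.627
vertex 1.559 2.693 0.024
endloop
endfacet
facet normal 0.897 -0.427 0.112
outer loop
vertex 2.072 3.438 -1.247
vertex 1.938 3.683 0.758
vertex 1.559 2.693 0.024
endloop
endfacet
facet normal -0.328 -0.478 0.815
outer loop
vertex 1.559 2.693 0.024
vertex 0.888 4.182 0.627
vertex 0.509 3.191 -0.107
endloop
endfacet
facet normal -0.293 -0.768 -0.569
outer loop
vertex 0.509 3.191 -0.107
vertex 2.072 3.438 -1.247
vertex 1.559 2.693 0.024
endloop
endfacet
facet normal 0.294 0.768 0.569
outer loop
vertex 1.938 3.683 0.758
vertex 1.401 4.927 -0.644
vertex 0.888 4.182 0.627
endloop
endfacet
facet normal 0.898 -0.426 0.112
outer loop
vertex 2.451 4.429 -0.513
vertex 1.938 3.683 0.758
vertex 2.072 3.438 -1.247
endloop
endfacet
facet normal 0.293 0.768 0.569
outer loop
vertex 2.451 4.429 -0.513
vertex 1.401 4.927 -0.644
vertex 1.938 3.683 0.758
endloop
endfacet
facet normal -0.898 0.426 -0.112
outer loop
vertex 0.888 4.182 0.627
vertex 1.401 4.927 -0.644
vertex 0.509 3.191 -0.107
endloop
endfacet
facet normal -0.294 -0.768 -0.569
outer loop
vertex 1.022 3.937 -1.378
vertex 2.072 3.438 -1.247
vertex 0.509 3.191 -0.107
endloop
endfacet
facet normal -0.898 0.427 -0.112
outer loop
vertex 0.509 3.191 -0.107
vertex 1.401 4.927 -0.644
vertex 1.022 3.937 -1.378
endloop
endfacet
facet normal 0.329 0.478 -0.815
outer loop
vertex 1.022 3.937 -1.378
vertex 2.451 4.429 -0.513
vertex 2.072 3.438 -1.247
endloop
endfacet
facet normal 0.328 0.478 -0.815
outer loop
vertex 1.401 4.927 -0.644
vertex 2.451 4.429 -0.513
vertex 1.022 3.937 -1.378
endloop
endfacet
facet normal 0.252 0.330 -0.910
outer loop
vertex 4.74 -1.915 -2.396
vertex 4.14 -1.837 -2.534
vertex 4.462 -1.374 -2.277
endloop
endfacet
facet normal 0.756 0.256 0.602
outer loop
vertex 4.74 -1.915 -2.396
vertex 4.462 -1.374 -2.277
vertex 3.66 -2.463 -0.806
endloop
endfacet
facet normal 0.253 0.329 -0.910
outer loop
vertex 4.462 -1.374 -2.277
vertex 4.14 -1.837 -2.534
vertex 3.863 -1.295 -2.415
endloop
endfacet
facet normal -0.028 0.811 0.585
outer loop
vertex 4.462 -1.374 -2.277
vertex 3.863 -1.295 -2.415
vertex 3.66 -2.463 -0.806
endloop
endfacet
facet normal 0.253 0.329 -0.910
outer loop
vertex 3.863 -1.295 -2.415
vertex 4.14 -1.837 -2.534
vertex 3.541 -1.758 -2.672
endloop
endfacet
facet normal -0.854 0.466 0.231
outer loop
vertex 3.863 -1.295 -2.415
vertex 3.541 -1.758 -2.672
vertex 3.66 -2.463 -0.806
endloop
endfacet
facet normal 0.253 0.331 -0.909
outer loop
vertex 3.541 -1.758 -2.672
vertex 4.14 -1.837 -2.534
vertex 3.819 -2.3 -2.792
endloop
endfacet
facet normal -0.894 -0.435 -0.107
outer loop
vertex 3.541 -1.758 -2.672
vertex 3.819 -2.3 -2.792
vertex 3.66 -2.463 -0.806
endloop
endfacet
facet normal 0.254 0.330 -0.909
outer loop
vertex 3.819 -2.3 -2.792
vertex 4.14 -1.837 -2.534
vertex 4.418 -2.378 -2.653
endloop
endfacet
facet normal -0.108 -0.990 -0.090
outer loop
vertex 3.819 -2.3 -2.792
vertex 4.418 -2.378 -2.653
vertex 3.66 -2.463 -0.806
endloop
endfacet
facet normal 0.252 0.330 -0.910
outer loop
vertex 4.418 -2.378 -2.653
vertex 4.14 -1.837 -2.534
vertex 4.74 -1.915 -2.396
endloop
endfacet
facet normal 0.717 -0.645 0.264
outer loop
vertex 4.418 -2.378 -2.653
vertex 4.74 -1.915 -2.396
vertex 3.66 -2.463 -0.806
endloop
endfacet

endsolid


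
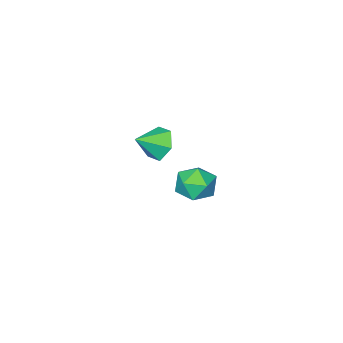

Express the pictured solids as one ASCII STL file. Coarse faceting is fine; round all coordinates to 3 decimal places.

solid 
facet normal -0.324 0.574 0.752
outer loop
vertex -3.866 -1.137 -3.046
vertex -3.237 -1.481 -2.513
vertex -3.062 -0.749 -2.996
endloop
endfacet
facet normal -0.438 0.891 0.124
outer loop
vertex -3.866 -1.137 -3.046
vertex -3.062 -0.749 -2.996
vertex -3.467 -0.838 -3.788
endloop
endfacet
facet normal -0.847 0.458 -0.270
outer loop
vertex -3.866 -1.137 -3.046
vertex -3.467 -0.838 -3.788
vertex -3.891 -1.625 -3.795
endloop
endfacet
facet normal -0.985 -0.125 0.114
outer loop
vertex -3.866 -1.137 -3.046
vertex -3.891 -1.625 -3.795
vertex -3.749 -2.022 -3.007
endloop
endfacet
facet normal -0.663 -0.055 0.747
outer loop
vertex -3.866 -1.137 -3.046
vertex -3.749 -2.022 -3.007
vertex -3.237 -1.481 -2.513
endloop
endfacet
facet normal 0.193 0.959 -0.206
outer loop
vertex -3.467 -0.838 -3.788
vertex -3.062 -0.749 -2.996
vertex -2.591 -0.998 -3.713
endloop
endfacet
facet normal 0.376 0.446 0.812
outer loop
vertex -3.062 -0.749 -2.996
vertex -3.237 -1.481 -2.513
vertex -2.449 -1.395 -2.925
endloop
endfacet
facet normal -0.173 -0.570 0.803
outer loop
vertex -3.237 -1.481 -2.513
vertex -3.749 -2.022 -3.007
vertex -2.873 -2.182 -2.932
endloop
endfacet
facet normal -0.696 -0.684 -0.219
outer loop
vertex -3.749 -2.022 -3.007
vertex -3.891 -1.625 -3.795
vertex -3.278 -2.271 -3.724
endloop
endfacet
facet normal -0.470 0.260 -0.844
outer loop
vertex -3.891 -1.625 -3.795
vertex -3.467 -0.838 -3.788
vertex -3.103 -1.539 -4.207
endloop
endfacet
facet normal 0.985 0.125 -0.114
outer loop
vertex -2.474 -1.883 -3.674
vertex -2.591 -0.998 -3.713
vertex -2.449 -1.395 -2.925
endloop
endfacet
facet normal 0.847 -0.458 0.270
outer loop
vertex -2.474 -1.883 -3.674
vertex -2.449 -1.395 -2.925
vertex -2.873 -2.182 -2.932
endloop
endfacet
facet normal 0.438 -0.891 -0.124
outer loop
vertex -2.474 -1.883 -3.674
vertex -2.873 -2.182 -2.932
vertex -3.278 -2.271 -3.724
endloop
endfacet
facet normal 0.324 -0.574 -0.752
outer loop
vertex -2.474 -1.883 -3.674
vertex -3.278 -2.271 -3.724
vertex -3.103 -1.539 -4.207
endloop
endfacet
facet normal 0.663 0.055 -0.747
outer loop
vertex -2.474 -1.883 -3.674
vertex -3.103 -1.539 -4.207
vertex -2.591 -0.998 -3.713
endloop
endfacet
facet normal 0.696 0.684 0.219
outer loop
vertex -2.449 -1.395 -2.925
vertex -2.591 -0.998 -3.713
vertex -3.062 -0.749 -2.996
endloop
endfacet
facet normal 0.470 -0.260 0.844
outer loop
vertex -2.873 -2.182 -2.932
vertex -2.449 -1.395 -2.925
vertex -3.237 -1.481 -2.513
endloop
endfacet
facet normal -0.193 -0.959 0.206
outer loop
vertex -3.278 -2.271 -3.724
vertex -2.873 -2.182 -2.932
vertex -3.749 -2.022 -3.007
endloop
endfacet
facet normal -0.376 -0.446 -0.812
outer loop
vertex -3.103 -1.539 -4.207
vertex -3.278 -2.271 -3.724
vertex -3.891 -1.625 -3.795
endloop
endfacet
facet normal 0.173 0.570 -0.803
outer loop
vertex -2.591 -0.998 -3.713
vertex -3.103 -1.539 -4.207
vertex -3.467 -0.838 -3.788
endloop
endfacet
facet normal -0.847 0.207 -0.489
outer loop
vertex 0.269 0.57 0.723
vertex -0.113 0.081 1.178
vertex -0.047 0.822 1.378
endloop
endfacet
facet normal 0.734 0.672 0.095
outer loop
vertex 0.269 0.57 0.723
vertex -0.047 0.822 1.378
vertex 0.793 -0.141 1.702
endloop
endfacet
facet normal -0.847 0.207 -0.489
outer loop
vertex -0.047 0.822 1.378
vertex -0.113 0.081 1.178
vertex -0.43 0.333 1.834
endloop
endfacet
facet normal 0.289 0.522 0.802
outer loop
vertex -0.047 0.822 1.378
vertex -0.43 0.333 1.834
vertex 0.793 -0.141 1.702
endloop
endfacet
facet normal -0.847 0.207 -0.489
outer loop
vertex -0.43 0.333 1.834
vertex -0.113 0.081 1.178
vertex -0.496 -0.408 1.634
endloop
endfacet
facet normal 0.003 -0.261 0.965
outer loop
vertex -0.43 0.333 1.834
vertex -0.496 -0.408 1.634
vertex 0.793 -0.141 1.702
endloop
endfacet
facet normal -0.847 0.207 -0.490
outer loop
vertex -0.496 -0.408 1.634
vertex -0.113 0.081 1.178
vertex -0.179 -0.66 0.979
endloop
endfacet
facet normal 0.163 -0.892 0.422
outer loop
vertex -0.496 -0.408 1.634
vertex -0.179 -0.66 0.979
vertex 0.793 -0.141 1.702
endloop
endfacet
facet normal -0.848 0.207 -0.489
outer loop
vertex -0.179 -0.66 0.979
vertex -0.113 0.081 1.178
vertex 0.203 -0.171 0.523
endloop
endfacet
facet normal 0.608 -0.741 -0.285
outer loop
vertex -0.179 -0.66 0.979
vertex 0.203 -0.171 0.523
vertex 0.793 -0.141 1.702
endloop
endfacet
facet normal -0.847 0.207 -0.489
outer loop
vertex 0.203 -0.171 0.523
vertex -0.113 0.081 1.178
vertex 0.269 0.57 0.723
endloop
endfacet
facet normal 0.893 0.041 -0.448
outer loop
vertex 0.203 -0.171 0.523
vertex 0.269 0.57 0.723
vertex 0.793 -0.141 1.702
endloop
endfacet

endsolid


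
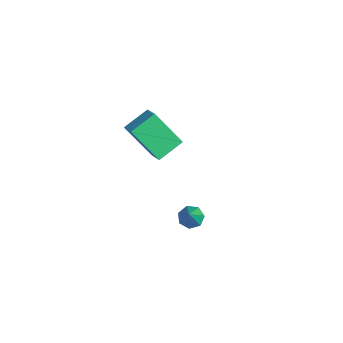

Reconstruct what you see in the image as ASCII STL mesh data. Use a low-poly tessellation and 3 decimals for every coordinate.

solid 
facet normal -0.534 0.301 -0.790
outer loop
vertex 3.968 -0.385 -3.994
vertex 3.603 -0.148 -3.657
vertex 4.056 0.07 -3.88
endloop
endfacet
facet normal 0.955 -0.117 -0.271
outer loop
vertex 3.968 -0.385 -3.994
vertex 4.056 0.07 -3.88
vertex 4.357 -0.572 -2.543
endloop
endfacet
facet normal -0.534 0.300 -0.791
outer loop
vertex 4.056 0.07 -3.88
vertex 3.603 -0.148 -3.657
vertex 3.803 0.361 -3.599
endloop
endfacet
facet normal 0.798 0.593 0.105
outer loop
vertex 4.056 0.07 -3.88
vertex 3.803 0.361 -3.599
vertex 4.357 -0.572 -2.543
endloop
endfacet
facet normal -0.535 0.300 -0.790
outer loop
vertex 3.803 0.361 -3.599
vertex 3.603 -0.148 -3.657
vertex 3.399 0.268 -3.361
endloop
endfacet
facet normal 0.173 0.781 0.599
outer loop
vertex 3.803 0.361 -3.599
vertex 3.399 0.268 -3.361
vertex 4.357 -0.572 -2.543
endloop
endfacet
facet normal -0.535 0.300 -0.790
outer loop
vertex 3.399 0.268 -3.361
vertex 3.603 -0.148 -3.657
vertex 3.149 -0.139 -3.346
endloop
endfacet
facet normal -0.448 0.306 0.840
outer loop
vertex 3.399 0.268 -3.361
vertex 3.149 -0.139 -3.346
vertex 4.357 -0.572 -2.543
endloop
endfacet
facet normal -0.535 0.300 -0.790
outer loop
vertex 3.149 -0.139 -3.346
vertex 3.603 -0.148 -3.657
vertex 3.241 -0.552 -3.565
endloop
endfacet
facet normal -0.599 -0.475 0.645
outer loop
vertex 3.149 -0.139 -3.346
vertex 3.241 -0.552 -3.565
vertex 4.357 -0.572 -2.543
endloop
endfacet
facet normal -0.535 0.300 -0.790
outer loop
vertex 3.241 -0.552 -3.565
vertex 3.603 -0.148 -3.657
vertex 3.606 -0.662 -3.854
endloop
endfacet
facet normal -0.165 -0.973 0.162
outer loop
vertex 3.241 -0.552 -3.565
vertex 3.606 -0.662 -3.854
vertex 4.357 -0.572 -2.543
endloop
endfacet
facet normal -0.535 0.300 -0.790
outer loop
vertex 3.606 -0.662 -3.854
vertex 3.603 -0.148 -3.657
vertex 3.968 -0.385 -3.994
endloop
endfacet
facet normal 0.527 -0.813 -0.246
outer loop
vertex 3.606 -0.662 -3.854
vertex 3.968 -0.385 -3.994
vertex 4.357 -0.572 -2.543
endloop
endfacet
facet normal -0.439 -0.461 0.771
outer loop
vertex -1.436 -0.715 -2.267
vertex -1.705 0.474 -1.709
vertex -2.303 -0.687 -2.744
endloop
endfacet
facet normal 0.200 -0.887 -0.416
outer loop
vertex -1.435 0.226 -4.271
vertex -1.436 -0.715 -2.267
vertex -2.303 -0.687 -2.744
endloop
endfacet
facet normal -0.439 -0.462 0.771
outer loop
vertex -2.303 -0.687 -2.744
vertex -1.705 0.474 -1.709
vertex -2.572 0.501 -2.186
endloop
endfacet
facet normal -0.876 0.028 -0.481
outer loop
vertex -2.572 0.501 -2.186
vertex -1.435 0.226 -4.271
vertex -2.303 -0.687 -2.744
endloop
endfacet
facet normal 0.876 -0.028 0.481
outer loop
vertex -1.436 -0.715 -2.267
vertex -0.837 1.387 -3.236
vertex -1.705 0.474 -1.709
endloop
endfacet
facet normal 0.201 -0.887 -0.416
outer loop
vertex -0.568 0.199 -3.794
vertex -1.436 -0.715 -2.267
vertex -1.435 0.226 -4.271
endloop
endfacet
facet normal 0.876 -0.028 0.481
outer loop
vertex -0.568 0.199 -3.794
vertex -0.837 1.387 -3.236
vertex -1.436 -0.715 -2.267
endloop
endfacet
facet normal -0.201 0.887 0.416
outer loop
vertex -1.705 0.474 -1.709
vertex -0.837 1.387 -3.236
vertex -2.572 0.501 -2.186
endloop
endfacet
facet normal -0.876 0.028 -0.481
outer loop
vertex -1.704 1.415 -3.713
vertex -1.435 0.226 -4.271
vertex -2.572 0.501 -2.186
endloop
endfacet
facet normal -0.201 0.887 0.417
outer loop
vertex -2.572 0.501 -2.186
vertex -0.837 1.387 -3.236
vertex -1.704 1.415 -3.713
endloop
endfacet
facet normal 0.439 0.461 -0.771
outer loop
vertex -1.704 1.415 -3.713
vertex -0.568 0.199 -3.794
vertex -1.435 0.226 -4.271
endloop
endfacet
facet normal 0.439 0.461 -0.771
outer loop
vertex -0.837 1.387 -3.236
vertex -0.568 0.199 -3.794
vertex -1.704 1.415 -3.713
endloop
endfacet

endsolid


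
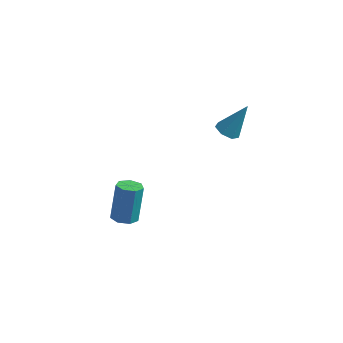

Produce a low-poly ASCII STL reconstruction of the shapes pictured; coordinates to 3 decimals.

solid 
facet normal -0.406 -0.357 -0.841
outer loop
vertex 2.615 -1.199 1.525
vertex 2.087 -1.152 1.76
vertex 2.382 -0.759 1.451
endloop
endfacet
facet normal 0.874 0.423 -0.240
outer loop
vertex 2.615 -1.199 1.525
vertex 2.382 -0.759 1.451
vertex 2.753 -0.568 3.14
endloop
endfacet
facet normal -0.407 -0.356 -0.841
outer loop
vertex 2.382 -0.759 1.451
vertex 2.087 -1.152 1.76
vertex 1.927 -0.615 1.61
endloop
endfacet
facet normal 0.246 0.956 -0.162
outer loop
vertex 2.382 -0.759 1.451
vertex 1.927 -0.615 1.61
vertex 2.753 -0.568 3.14
endloop
endfacet
facet normal -0.407 -0.356 -0.841
outer loop
vertex 1.927 -0.615 1.61
vertex 2.087 -1.152 1.76
vertex 1.592 -0.875 1.882
endloop
endfacet
facet normal -0.474 0.850 0.230
outer loop
vertex 1.927 -0.615 1.61
vertex 1.592 -0.875 1.882
vertex 2.753 -0.568 3.14
endloop
endfacet
facet normal -0.406 -0.355 -0.842
outer loop
vertex 1.592 -0.875 1.882
vertex 2.087 -1.152 1.76
vertex 1.63 -1.343 2.061
endloop
endfacet
facet normal -0.744 0.185 0.642
outer loop
vertex 1.592 -0.875 1.882
vertex 1.63 -1.343 2.061
vertex 2.753 -0.568 3.14
endloop
endfacet
facet normal -0.406 -0.355 -0.842
outer loop
vertex 1.63 -1.343 2.061
vertex 2.087 -1.152 1.76
vertex 2.012 -1.668 2.014
endloop
endfacet
facet normal -0.362 -0.536 0.762
outer loop
vertex 1.63 -1.343 2.061
vertex 2.012 -1.668 2.014
vertex 2.753 -0.568 3.14
endloop
endfacet
facet normal -0.406 -0.355 -0.842
outer loop
vertex 2.012 -1.668 2.014
vertex 2.087 -1.152 1.76
vertex 2.451 -1.603 1.775
endloop
endfacet
facet normal 0.387 -0.774 0.501
outer loop
vertex 2.012 -1.668 2.014
vertex 2.451 -1.603 1.775
vertex 2.753 -0.568 3.14
endloop
endfacet
facet normal -0.406 -0.356 -0.842
outer loop
vertex 2.451 -1.603 1.775
vertex 2.087 -1.152 1.76
vertex 2.615 -1.199 1.525
endloop
endfacet
facet normal 0.937 -0.346 0.055
outer loop
vertex 2.451 -1.603 1.775
vertex 2.615 -1.199 1.525
vertex 2.753 -0.568 3.14
endloop
endfacet
facet normal 0.007 -0.393 -0.919
outer loop
vertex -1.189 -3.86 -3.424
vertex -1.613 -3.458 -3.599
vertex -1.006 -3.403 -3.618
endloop
endfacet
facet normal 0.938 -0.316 0.142
outer loop
vertex -1.189 -3.86 -3.424
vertex -1.006 -3.403 -3.618
vertex -1.202 -3.163 -1.787
endloop
endfacet
facet normal 0.938 -0.316 0.142
outer loop
vertex -1.202 -3.163 -1.787
vertex -1.006 -3.403 -3.618
vertex -1.019 -2.706 -1.98
endloop
endfacet
facet normal -0.007 0.392 0.920
outer loop
vertex -1.202 -3.163 -1.787
vertex -1.019 -2.706 -1.98
vertex -1.627 -2.762 -1.961
endloop
endfacet
facet normal 0.007 -0.392 -0.920
outer loop
vertex -1.006 -3.403 -3.618
vertex -1.613 -3.458 -3.599
vertex -1.281 -2.987 -3.797
endloop
endfacet
facet normal 0.855 0.480 -0.197
outer loop
vertex -1.006 -3.403 -3.618
vertex -1.281 -2.987 -3.797
vertex -1.019 -2.706 -1.98
endloop
endfacet
facet normal 0.855 0.480 -0.197
outer loop
vertex -1.019 -2.706 -1.98
vertex -1.281 -2.987 -3.797
vertex -1.294 -2.29 -2.159
endloop
endfacet
facet normal -0.007 0.391 0.920
outer loop
vertex -1.019 -2.706 -1.98
vertex -1.294 -2.29 -2.159
vertex -1.627 -2.762 -1.961
endloop
endfacet
facet normal 0.007 -0.392 -0.920
outer loop
vertex -1.281 -2.987 -3.797
vertex -1.613 -3.458 -3.599
vertex -1.806 -2.926 -3.827
endloop
endfacet
facet normal 0.128 0.913 -0.387
outer loop
vertex -1.281 -2.987 -3.797
vertex -1.806 -2.926 -3.827
vertex -1.294 -2.29 -2.159
endloop
endfacet
facet normal 0.128 0.913 -0.387
outer loop
vertex -1.294 -2.29 -2.159
vertex -1.806 -2.926 -3.827
vertex -1.819 -2.229 -2.189
endloop
endfacet
facet normal -0.007 0.391 0.920
outer loop
vertex -1.294 -2.29 -2.159
vertex -1.819 -2.229 -2.189
vertex -1.627 -2.762 -1.961
endloop
endfacet
facet normal 0.007 -0.392 -0.920
outer loop
vertex -1.806 -2.926 -3.827
vertex -1.613 -3.458 -3.599
vertex -2.186 -3.266 -3.685
endloop
endfacet
facet normal -0.696 0.659 -0.286
outer loop
vertex -1.806 -2.926 -3.827
vertex -2.186 -3.266 -3.685
vertex -1.819 -2.229 -2.189
endloop
endfacet
facet normal -0.697 0.658 -0.285
outer loop
vertex -1.819 -2.229 -2.189
vertex -2.186 -3.266 -3.685
vertex -2.199 -2.57 -2.047
endloop
endfacet
facet normal -0.007 0.391 0.920
outer loop
vertex -1.819 -2.229 -2.189
vertex -2.199 -2.57 -2.047
vertex -1.627 -2.762 -1.961
endloop
endfacet
facet normal 0.007 -0.390 -0.921
outer loop
vertex -2.186 -3.266 -3.685
vertex -1.613 -3.458 -3.599
vertex -2.135 -3.751 -3.479
endloop
endfacet
facet normal -0.995 -0.092 0.031
outer loop
vertex -2.186 -3.266 -3.685
vertex -2.135 -3.751 -3.479
vertex -2.199 -2.57 -2.047
endloop
endfacet
facet normal -0.995 -0.092 0.031
outer loop
vertex -2.199 -2.57 -2.047
vertex -2.135 -3.751 -3.479
vertex -2.148 -3.054 -1.841
endloop
endfacet
facet normal -0.007 0.391 0.920
outer loop
vertex -2.199 -2.57 -2.047
vertex -2.148 -3.054 -1.841
vertex -1.627 -2.762 -1.961
endloop
endfacet
facet normal 0.008 -0.391 -0.920
outer loop
vertex -2.135 -3.751 -3.479
vertex -1.613 -3.458 -3.599
vertex -1.691 -4.015 -3.363
endloop
endfacet
facet normal -0.545 -0.773 0.325
outer loop
vertex -2.135 -3.751 -3.479
vertex -1.691 -4.015 -3.363
vertex -2.148 -3.054 -1.841
endloop
endfacet
facet normal -0.545 -0.773 0.325
outer loop
vertex -2.148 -3.054 -1.841
vertex -1.691 -4.015 -3.363
vertex -1.704 -3.318 -1.725
endloop
endfacet
facet normal -0.008 0.392 0.920
outer loop
vertex -2.148 -3.054 -1.841
vertex -1.704 -3.318 -1.725
vertex -1.627 -2.762 -1.961
endloop
endfacet
facet normal 0.009 -0.391 -0.920
outer loop
vertex -1.691 -4.015 -3.363
vertex -1.613 -3.458 -3.599
vertex -1.189 -3.86 -3.424
endloop
endfacet
facet normal 0.315 -0.872 0.374
outer loop
vertex -1.691 -4.015 -3.363
vertex -1.189 -3.86 -3.424
vertex -1.704 -3.318 -1.725
endloop
endfacet
facet normal 0.315 -0.872 0.374
outer loop
vertex -1.704 -3.318 -1.725
vertex -1.189 -3.86 -3.424
vertex -1.202 -3.163 -1.787
endloop
endfacet
facet normal -0.007 0.392 0.920
outer loop
vertex -1.704 -3.318 -1.725
vertex -1.202 -3.163 -1.787
vertex -1.627 -2.762 -1.961
endloop
endfacet

endsolid


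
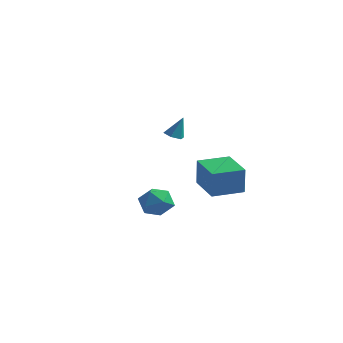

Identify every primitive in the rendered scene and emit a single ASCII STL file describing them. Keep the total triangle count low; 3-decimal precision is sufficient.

solid 
facet normal -0.944 0.225 0.243
outer loop
vertex 0.845 -3.476 -1.033
vertex 0.765 -4.342 -0.542
vertex 1.083 -3.524 -0.064
endloop
endfacet
facet normal -0.550 0.816 0.176
outer loop
vertex 0.845 -3.476 -1.033
vertex 1.083 -3.524 -0.064
vertex 1.656 -3.002 -0.694
endloop
endfacet
facet normal -0.282 0.828 -0.485
outer loop
vertex 0.845 -3.476 -1.033
vertex 1.656 -3.002 -0.694
vertex 1.692 -3.497 -1.561
endloop
endfacet
facet normal -0.509 0.244 -0.826
outer loop
vertex 0.845 -3.476 -1.033
vertex 1.692 -3.497 -1.561
vertex 1.142 -4.325 -1.467
endloop
endfacet
facet normal -0.918 -0.129 -0.376
outer loop
vertex 0.845 -3.476 -1.033
vertex 1.142 -4.325 -1.467
vertex 0.765 -4.342 -0.542
endloop
endfacet
facet normal -0.006 0.773 0.635
outer loop
vertex 1.656 -3.002 -0.694
vertex 1.083 -3.524 -0.064
vertex 2.078 -3.575 0.007
endloop
endfacet
facet normal -0.642 -0.185 0.744
outer loop
vertex 1.083 -3.524 -0.064
vertex 0.765 -4.342 -0.542
vertex 1.528 -4.403 0.101
endloop
endfacet
facet normal -0.600 -0.758 -0.258
outer loop
vertex 0.765 -4.342 -0.542
vertex 1.142 -4.325 -1.467
vertex 1.564 -4.898 -0.766
endloop
endfacet
facet normal 0.063 -0.153 -0.986
outer loop
vertex 1.142 -4.325 -1.467
vertex 1.692 -3.497 -1.561
vertex 2.137 -4.376 -1.396
endloop
endfacet
facet normal 0.429 0.792 -0.434
outer loop
vertex 1.692 -3.497 -1.561
vertex 1.656 -3.002 -0.694
vertex 2.455 -3.558 -0.918
endloop
endfacet
facet normal 0.509 -0.244 0.826
outer loop
vertex 2.375 -4.424 -0.427
vertex 2.078 -3.575 0.007
vertex 1.528 -4.403 0.101
endloop
endfacet
facet normal 0.282 -0.828 0.485
outer loop
vertex 2.375 -4.424 -0.427
vertex 1.528 -4.403 0.101
vertex 1.564 -4.898 -0.766
endloop
endfacet
facet normal 0.550 -0.816 -0.176
outer loop
vertex 2.375 -4.424 -0.427
vertex 1.564 -4.898 -0.766
vertex 2.137 -4.376 -1.396
endloop
endfacet
facet normal 0.944 -0.225 -0.243
outer loop
vertex 2.375 -4.424 -0.427
vertex 2.137 -4.376 -1.396
vertex 2.455 -3.558 -0.918
endloop
endfacet
facet normal 0.918 0.129 0.376
outer loop
vertex 2.375 -4.424 -0.427
vertex 2.455 -3.558 -0.918
vertex 2.078 -3.575 0.007
endloop
endfacet
facet normal -0.063 0.153 0.986
outer loop
vertex 1.528 -4.403 0.101
vertex 2.078 -3.575 0.007
vertex 1.083 -3.524 -0.064
endloop
endfacet
facet normal -0.429 -0.792 0.434
outer loop
vertex 1.564 -4.898 -0.766
vertex 1.528 -4.403 0.101
vertex 0.765 -4.342 -0.542
endloop
endfacet
facet normal 0.006 -0.773 -0.635
outer loop
vertex 2.137 -4.376 -1.396
vertex 1.564 -4.898 -0.766
vertex 1.142 -4.325 -1.467
endloop
endfacet
facet normal 0.642 0.185 -0.744
outer loop
vertex 2.455 -3.558 -0.918
vertex 2.137 -4.376 -1.396
vertex 1.692 -3.497 -1.561
endloop
endfacet
facet normal 0.600 0.758 0.258
outer loop
vertex 2.078 -3.575 0.007
vertex 2.455 -3.558 -0.918
vertex 1.656 -3.002 -0.694
endloop
endfacet
facet normal -0.313 -0.210 -0.926
outer loop
vertex -1.643 3.62 0.993
vertex -2.017 3.193 1.216
vertex -2.213 3.767 1.152
endloop
endfacet
facet normal 0.268 0.960 0.074
outer loop
vertex -1.643 3.62 0.993
vertex -2.213 3.767 1.152
vertex -1.583 3.487 2.504
endloop
endfacet
facet normal -0.313 -0.210 -0.926
outer loop
vertex -2.213 3.767 1.152
vertex -2.017 3.193 1.216
vertex -2.587 3.341 1.375
endloop
endfacet
facet normal -0.567 0.713 0.412
outer loop
vertex -2.213 3.767 1.152
vertex -2.587 3.341 1.375
vertex -1.583 3.487 2.504
endloop
endfacet
facet normal -0.313 -0.212 -0.926
outer loop
vertex -2.587 3.341 1.375
vertex -2.017 3.193 1.216
vertex -2.391 2.767 1.44
endloop
endfacet
facet normal -0.725 -0.172 0.667
outer loop
vertex -2.587 3.341 1.375
vertex -2.391 2.767 1.44
vertex -1.583 3.487 2.504
endloop
endfacet
facet normal -0.313 -0.212 -0.926
outer loop
vertex -2.391 2.767 1.44
vertex -2.017 3.193 1.216
vertex -1.821 2.619 1.281
endloop
endfacet
facet normal -0.047 -0.810 0.584
outer loop
vertex -2.391 2.767 1.44
vertex -1.821 2.619 1.281
vertex -1.583 3.487 2.504
endloop
endfacet
facet normal -0.313 -0.212 -0.926
outer loop
vertex -1.821 2.619 1.281
vertex -2.017 3.193 1.216
vertex -1.447 3.046 1.057
endloop
endfacet
facet normal 0.789 -0.563 0.246
outer loop
vertex -1.821 2.619 1.281
vertex -1.447 3.046 1.057
vertex -1.583 3.487 2.504
endloop
endfacet
facet normal -0.313 -0.210 -0.926
outer loop
vertex -1.447 3.046 1.057
vertex -2.017 3.193 1.216
vertex -1.643 3.62 0.993
endloop
endfacet
facet normal 0.947 0.322 -0.009
outer loop
vertex -1.447 3.046 1.057
vertex -1.643 3.62 0.993
vertex -1.583 3.487 2.504
endloop
endfacet
facet normal -0.588 -0.808 -0.040
outer loop
vertex 2.674 -0.394 0.306
vertex 0.976 0.829 0.575
vertex 2.541 -0.215 -1.349
endloop
endfacet
facet normal 0.805 -0.580 -0.127
outer loop
vertex 3.624 1.271 -1.275
vertex 2.674 -0.394 0.306
vertex 2.541 -0.215 -1.349
endloop
endfacet
facet normal -0.588 -0.807 -0.041
outer loop
vertex 2.541 -0.215 -1.349
vertex 0.976 0.829 0.575
vertex 0.843 1.009 -1.08
endloop
endfacet
facet normal -0.080 0.107 -0.991
outer loop
vertex 0.843 1.009 -1.08
vertex 3.624 1.271 -1.275
vertex 2.541 -0.215 -1.349
endloop
endfacet
facet normal 0.080 -0.107 0.991
outer loop
vertex 2.674 -0.394 0.306
vertex 2.059 2.315 0.649
vertex 0.976 0.829 0.575
endloop
endfacet
facet normal 0.804 -0.580 -0.128
outer loop
vertex 3.757 1.091 0.38
vertex 2.674 -0.394 0.306
vertex 3.624 1.271 -1.275
endloop
endfacet
facet normal 0.080 -0.107 0.991
outer loop
vertex 3.757 1.091 0.38
vertex 2.059 2.315 0.649
vertex 2.674 -0.394 0.306
endloop
endfacet
facet normal -0.805 0.580 0.128
outer loop
vertex 0.976 0.829 0.575
vertex 2.059 2.315 0.649
vertex 0.843 1.009 -1.08
endloop
endfacet
facet normal -0.080 0.107 -0.991
outer loop
vertex 1.926 2.494 -1.006
vertex 3.624 1.271 -1.275
vertex 0.843 1.009 -1.08
endloop
endfacet
facet normal -0.804 0.580 0.127
outer loop
vertex 0.843 1.009 -1.08
vertex 2.059 2.315 0.649
vertex 1.926 2.494 -1.006
endloop
endfacet
facet normal 0.588 0.808 0.041
outer loop
vertex 1.926 2.494 -1.006
vertex 3.757 1.091 0.38
vertex 3.624 1.271 -1.275
endloop
endfacet
facet normal 0.588 0.808 0.040
outer loop
vertex 2.059 2.315 0.649
vertex 3.757 1.091 0.38
vertex 1.926 2.494 -1.006
endloop
endfacet

endsolid


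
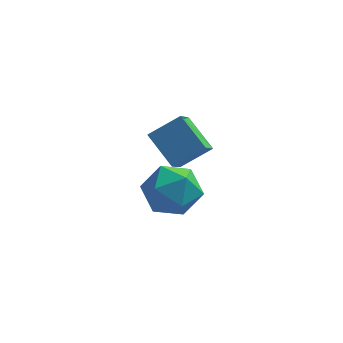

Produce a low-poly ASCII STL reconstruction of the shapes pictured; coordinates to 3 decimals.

solid 
facet normal -0.101 0.840 0.533
outer loop
vertex -4.122 -1.904 2.539
vertex -4.126 -2.53 3.524
vertex -3.118 -2.133 3.089
endloop
endfacet
facet normal 0.259 0.963 -0.071
outer loop
vertex -4.122 -1.904 2.539
vertex -3.118 -2.133 3.089
vertex -3.176 -2.203 1.925
endloop
endfacet
facet normal -0.158 0.770 -0.618
outer loop
vertex -4.122 -1.904 2.539
vertex -3.176 -2.203 1.925
vertex -4.218 -2.644 1.641
endloop
endfacet
facet normal -0.773 0.528 -0.352
outer loop
vertex -4.122 -1.904 2.539
vertex -4.218 -2.644 1.641
vertex -4.806 -2.846 2.629
endloop
endfacet
facet normal -0.738 0.571 0.360
outer loop
vertex -4.122 -1.904 2.539
vertex -4.806 -2.846 2.629
vertex -4.126 -2.53 3.524
endloop
endfacet
facet normal 0.836 0.544 -0.074
outer loop
vertex -3.176 -2.203 1.925
vertex -3.118 -2.133 3.089
vertex -2.594 -3.014 2.531
endloop
endfacet
facet normal 0.255 0.344 0.904
outer loop
vertex -3.118 -2.133 3.089
vertex -4.126 -2.53 3.524
vertex -3.182 -3.216 3.519
endloop
endfacet
facet normal -0.777 -0.092 0.623
outer loop
vertex -4.126 -2.53 3.524
vertex -4.806 -2.846 2.629
vertex -4.224 -3.657 3.235
endloop
endfacet
facet normal -0.833 -0.161 -0.529
outer loop
vertex -4.806 -2.846 2.629
vertex -4.218 -2.644 1.641
vertex -4.282 -3.727 2.071
endloop
endfacet
facet normal 0.163 0.232 -0.959
outer loop
vertex -4.218 -2.644 1.641
vertex -3.176 -2.203 1.925
vertex -3.274 -3.33 1.636
endloop
endfacet
facet normal 0.773 -0.528 0.352
outer loop
vertex -3.278 -3.956 2.621
vertex -2.594 -3.014 2.531
vertex -3.182 -3.216 3.519
endloop
endfacet
facet normal 0.158 -0.770 0.618
outer loop
vertex -3.278 -3.956 2.621
vertex -3.182 -3.216 3.519
vertex -4.224 -3.657 3.235
endloop
endfacet
facet normal -0.259 -0.963 0.071
outer loop
vertex -3.278 -3.956 2.621
vertex -4.224 -3.657 3.235
vertex -4.282 -3.727 2.071
endloop
endfacet
facet normal 0.101 -0.840 -0.533
outer loop
vertex -3.278 -3.956 2.621
vertex -4.282 -3.727 2.071
vertex -3.274 -3.33 1.636
endloop
endfacet
facet normal 0.738 -0.571 -0.360
outer loop
vertex -3.278 -3.956 2.621
vertex -3.274 -3.33 1.636
vertex -2.594 -3.014 2.531
endloop
endfacet
facet normal 0.833 0.161 0.529
outer loop
vertex -3.182 -3.216 3.519
vertex -2.594 -3.014 2.531
vertex -3.118 -2.133 3.089
endloop
endfacet
facet normal -0.163 -0.232 0.959
outer loop
vertex -4.224 -3.657 3.235
vertex -3.182 -3.216 3.519
vertex -4.126 -2.53 3.524
endloop
endfacet
facet normal -0.836 -0.544 0.074
outer loop
vertex -4.282 -3.727 2.071
vertex -4.224 -3.657 3.235
vertex -4.806 -2.846 2.629
endloop
endfacet
facet normal -0.255 -0.344 -0.904
outer loop
vertex -3.274 -3.33 1.636
vertex -4.282 -3.727 2.071
vertex -4.218 -2.644 1.641
endloop
endfacet
facet normal 0.777 0.092 -0.623
outer loop
vertex -2.594 -3.014 2.531
vertex -3.274 -3.33 1.636
vertex -3.176 -2.203 1.925
endloop
endfacet
facet normal -0.792 -0.283 -0.541
outer loop
vertex -4.905 0.597 2.642
vertex -4.694 1.553 1.834
vertex -3.93 -0.389 1.731
endloop
endfacet
facet normal -0.166 -0.753 0.637
outer loop
vertex -2.766 0.027 2.526
vertex -4.905 0.597 2.642
vertex -3.93 -0.389 1.731
endloop
endfacet
facet normal -0.792 -0.283 -0.541
outer loop
vertex -3.93 -0.389 1.731
vertex -4.694 1.553 1.834
vertex -3.719 0.567 0.922
endloop
endfacet
facet normal 0.587 -0.594 -0.549
outer loop
vertex -3.719 0.567 0.922
vertex -2.766 0.027 2.526
vertex -3.93 -0.389 1.731
endloop
endfacet
facet normal -0.588 0.594 0.549
outer loop
vertex -4.905 0.597 2.642
vertex -3.53 1.969 2.629
vertex -4.694 1.553 1.834
endloop
endfacet
facet normal -0.166 -0.753 0.637
outer loop
vertex -3.741 1.013 3.438
vertex -4.905 0.597 2.642
vertex -2.766 0.027 2.526
endloop
endfacet
facet normal -0.588 0.594 0.549
outer loop
vertex -3.741 1.013 3.438
vertex -3.53 1.969 2.629
vertex -4.905 0.597 2.642
endloop
endfacet
facet normal 0.166 0.753 -0.637
outer loop
vertex -4.694 1.553 1.834
vertex -3.53 1.969 2.629
vertex -3.719 0.567 0.922
endloop
endfacet
facet normal 0.588 -0.594 -0.549
outer loop
vertex -2.555 0.983 1.718
vertex -2.766 0.027 2.526
vertex -3.719 0.567 0.922
endloop
endfacet
facet normal 0.166 0.753 -0.637
outer loop
vertex -3.719 0.567 0.922
vertex -3.53 1.969 2.629
vertex -2.555 0.983 1.718
endloop
endfacet
facet normal 0.792 0.283 0.541
outer loop
vertex -2.555 0.983 1.718
vertex -3.741 1.013 3.438
vertex -2.766 0.027 2.526
endloop
endfacet
facet normal 0.792 0.283 0.541
outer loop
vertex -3.53 1.969 2.629
vertex -3.741 1.013 3.438
vertex -2.555 0.983 1.718
endloop
endfacet

endsolid


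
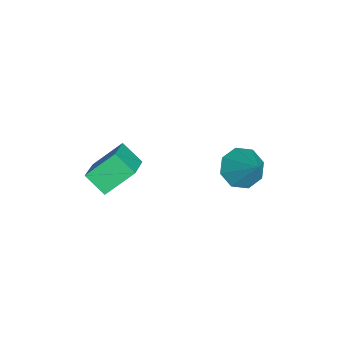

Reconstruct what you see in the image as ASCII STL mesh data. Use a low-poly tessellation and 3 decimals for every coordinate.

solid 
facet normal -0.565 -0.411 -0.715
outer loop
vertex -3.089 2.906 -2.018
vertex -3.54 3.613 -2.068
vertex -2.849 3.321 -2.446
endloop
endfacet
facet normal 0.909 -0.398 0.123
outer loop
vertex -3.089 2.906 -2.018
vertex -2.849 3.321 -2.446
vertex -2.64 4.267 -0.932
endloop
endfacet
facet normal -0.565 -0.413 -0.714
outer loop
vertex -2.849 3.321 -2.446
vertex -3.54 3.613 -2.068
vertex -3.014 3.906 -2.654
endloop
endfacet
facet normal 0.952 0.182 -0.245
outer loop
vertex -2.849 3.321 -2.446
vertex -3.014 3.906 -2.654
vertex -2.64 4.267 -0.932
endloop
endfacet
facet normal -0.566 -0.412 -0.714
outer loop
vertex -3.014 3.906 -2.654
vertex -3.54 3.613 -2.068
vertex -3.487 4.32 -2.518
endloop
endfacet
facet normal 0.583 0.760 -0.286
outer loop
vertex -3.014 3.906 -2.654
vertex -3.487 4.32 -2.518
vertex -2.64 4.267 -0.932
endloop
endfacet
facet normal -0.566 -0.412 -0.714
outer loop
vertex -3.487 4.32 -2.518
vertex -3.54 3.613 -2.068
vertex -3.991 4.32 -2.118
endloop
endfacet
facet normal 0.019 1.000 0.023
outer loop
vertex -3.487 4.32 -2.518
vertex -3.991 4.32 -2.118
vertex -2.64 4.267 -0.932
endloop
endfacet
facet normal -0.566 -0.411 -0.715
outer loop
vertex -3.991 4.32 -2.118
vertex -3.54 3.613 -2.068
vertex -4.23 3.905 -1.69
endloop
endfacet
facet normal -0.413 0.758 0.504
outer loop
vertex -3.991 4.32 -2.118
vertex -4.23 3.905 -1.69
vertex -2.64 4.267 -0.932
endloop
endfacet
facet normal -0.566 -0.411 -0.715
outer loop
vertex -4.23 3.905 -1.69
vertex -3.54 3.613 -2.068
vertex -4.066 3.319 -1.483
endloop
endfacet
facet normal -0.456 0.180 0.871
outer loop
vertex -4.23 3.905 -1.69
vertex -4.066 3.319 -1.483
vertex -2.64 4.267 -0.932
endloop
endfacet
facet normal -0.565 -0.412 -0.715
outer loop
vertex -4.066 3.319 -1.483
vertex -3.54 3.613 -2.068
vertex -3.593 2.905 -1.618
endloop
endfacet
facet normal -0.088 -0.398 0.913
outer loop
vertex -4.066 3.319 -1.483
vertex -3.593 2.905 -1.618
vertex -2.64 4.267 -0.932
endloop
endfacet
facet normal -0.566 -0.412 -0.714
outer loop
vertex -3.593 2.905 -1.618
vertex -3.54 3.613 -2.068
vertex -3.089 2.906 -2.018
endloop
endfacet
facet normal 0.479 -0.639 0.602
outer loop
vertex -3.593 2.905 -1.618
vertex -3.089 2.906 -2.018
vertex -2.64 4.267 -0.932
endloop
endfacet
facet normal -0.873 0.032 -0.487
outer loop
vertex -1.991 -1.32 -0.91
vertex -2.453 -0.359 -0.018
vertex -1.634 -0.599 -1.503
endloop
endfacet
facet normal 0.332 -0.692 -0.641
outer loop
vertex -0.447 -0.641 -0.842
vertex -1.991 -1.32 -0.91
vertex -1.634 -0.599 -1.503
endloop
endfacet
facet normal -0.873 0.031 -0.487
outer loop
vertex -1.634 -0.599 -1.503
vertex -2.453 -0.359 -0.018
vertex -2.096 0.363 -0.612
endloop
endfacet
facet normal 0.356 0.721 -0.594
outer loop
vertex -2.096 0.363 -0.612
vertex -0.447 -0.641 -0.842
vertex -1.634 -0.599 -1.503
endloop
endfacet
facet normal -0.356 -0.722 0.593
outer loop
vertex -1.991 -1.32 -0.91
vertex -1.266 -0.401 0.643
vertex -2.453 -0.359 -0.018
endloop
endfacet
facet normal 0.332 -0.692 -0.641
outer loop
vertex -0.804 -1.363 -0.248
vertex -1.991 -1.32 -0.91
vertex -0.447 -0.641 -0.842
endloop
endfacet
facet normal -0.357 -0.721 0.594
outer loop
vertex -0.804 -1.363 -0.248
vertex -1.266 -0.401 0.643
vertex -1.991 -1.32 -0.91
endloop
endfacet
facet normal -0.332 0.692 0.641
outer loop
vertex -2.453 -0.359 -0.018
vertex -1.266 -0.401 0.643
vertex -2.096 0.363 -0.612
endloop
endfacet
facet normal 0.357 0.722 -0.593
outer loop
vertex -0.909 0.32 0.05
vertex -0.447 -0.641 -0.842
vertex -2.096 0.363 -0.612
endloop
endfacet
facet normal -0.332 0.692 0.641
outer loop
vertex -2.096 0.363 -0.612
vertex -1.266 -0.401 0.643
vertex -0.909 0.32 0.05
endloop
endfacet
facet normal 0.873 -0.032 0.486
outer loop
vertex -0.909 0.32 0.05
vertex -0.804 -1.363 -0.248
vertex -0.447 -0.641 -0.842
endloop
endfacet
facet normal 0.873 -0.032 0.487
outer loop
vertex -1.266 -0.401 0.643
vertex -0.804 -1.363 -0.248
vertex -0.909 0.32 0.05
endloop
endfacet

endsolid
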